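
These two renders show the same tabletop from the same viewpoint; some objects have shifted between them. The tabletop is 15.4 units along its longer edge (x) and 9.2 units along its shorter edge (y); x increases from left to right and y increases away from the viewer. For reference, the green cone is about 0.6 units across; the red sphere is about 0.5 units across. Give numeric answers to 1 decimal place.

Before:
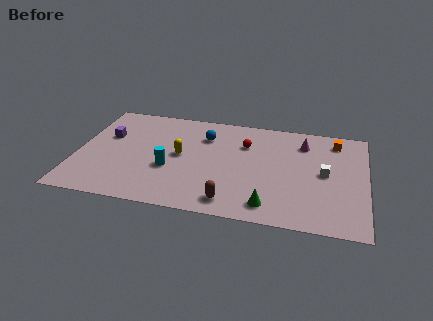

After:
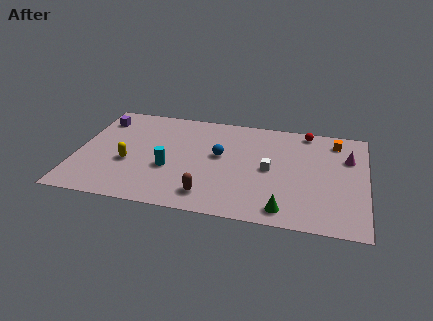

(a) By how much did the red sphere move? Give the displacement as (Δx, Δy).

(3.2, 1.8)

From the two frames, the red sphere sits at roughly (8.9, 6.5) before and (12.1, 8.3) after.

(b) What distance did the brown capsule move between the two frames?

1.2

The brown capsule moved from about (8.4, 1.3) to (7.2, 1.6), a distance of √(1.2² + 0.3²) ≈ 1.2.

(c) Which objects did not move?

the cyan cylinder and the orange cube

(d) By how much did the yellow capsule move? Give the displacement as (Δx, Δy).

(-2.7, -1.2)

From the two frames, the yellow capsule sits at roughly (5.5, 4.8) before and (2.8, 3.6) after.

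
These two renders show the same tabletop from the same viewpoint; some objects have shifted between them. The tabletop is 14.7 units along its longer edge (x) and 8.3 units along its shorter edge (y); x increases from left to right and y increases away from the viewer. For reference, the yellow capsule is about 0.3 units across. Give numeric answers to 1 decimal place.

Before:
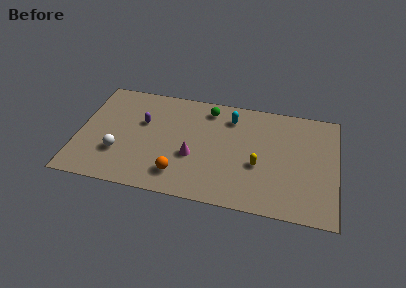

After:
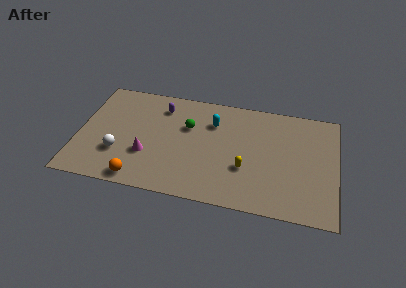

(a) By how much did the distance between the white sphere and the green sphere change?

-1.9

They were about 6.6 units apart before and 4.7 after — 1.9 units closer together.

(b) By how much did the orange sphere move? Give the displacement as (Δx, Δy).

(-2.2, -0.8)

From the two frames, the orange sphere sits at roughly (5.9, 1.7) before and (3.7, 0.9) after.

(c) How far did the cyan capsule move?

1.2

The cyan capsule moved from about (8.6, 6.6) to (7.6, 6.0), a distance of √(1.0² + 0.6²) ≈ 1.2.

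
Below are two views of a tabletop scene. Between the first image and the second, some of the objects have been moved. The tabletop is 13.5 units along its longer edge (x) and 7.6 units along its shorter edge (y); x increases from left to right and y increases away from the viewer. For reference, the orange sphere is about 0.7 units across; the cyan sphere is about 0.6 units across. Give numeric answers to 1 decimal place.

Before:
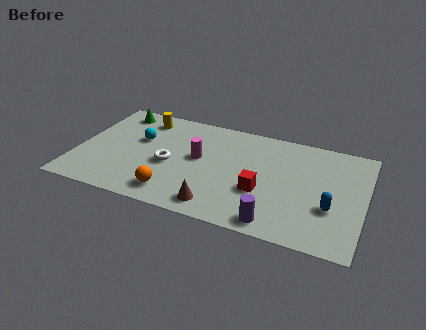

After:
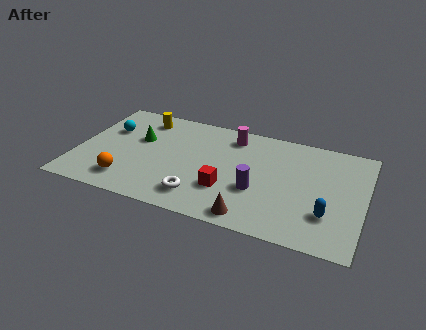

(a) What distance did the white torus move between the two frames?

2.4

The white torus was near (4.4, 3.3) before and (6.0, 1.5) after, so it travelled √(1.6² + 1.8²) ≈ 2.4 units.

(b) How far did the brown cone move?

1.6

The brown cone was near (6.9, 1.1) before and (8.5, 0.9) after, so it travelled √(1.6² + 0.2²) ≈ 1.6 units.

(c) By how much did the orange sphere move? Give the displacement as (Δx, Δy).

(-2.2, 0.2)

The orange sphere was at about (4.8, 1.3) and moved to about (2.6, 1.5).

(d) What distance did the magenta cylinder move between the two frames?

2.5

The magenta cylinder moved from about (5.7, 4.2) to (7.1, 6.3), a distance of √(1.4² + 2.1²) ≈ 2.5.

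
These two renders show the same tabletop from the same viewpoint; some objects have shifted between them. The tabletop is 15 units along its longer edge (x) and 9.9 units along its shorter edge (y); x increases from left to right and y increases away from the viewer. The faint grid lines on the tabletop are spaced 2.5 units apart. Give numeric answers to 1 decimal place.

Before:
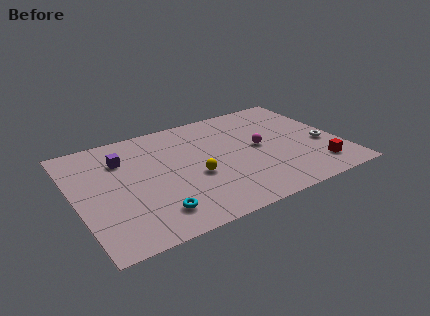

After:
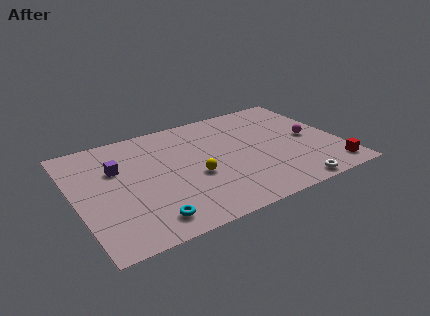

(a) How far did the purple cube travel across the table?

0.8

The purple cube was near (2.9, 7.2) before and (2.5, 6.5) after, so it travelled √(0.4² + 0.7²) ≈ 0.8 units.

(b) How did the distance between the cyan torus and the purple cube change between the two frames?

-0.3

The distance was about 5.4 in the first image and 5.1 in the second, so they moved 0.3 units closer together.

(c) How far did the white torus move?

3.9

The white torus moved from about (14.0, 3.9) to (11.6, 0.8), a distance of √(2.4² + 3.1²) ≈ 3.9.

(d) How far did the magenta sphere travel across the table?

2.9

The magenta sphere was near (10.5, 5.1) before and (13.4, 4.8) after, so it travelled √(2.9² + 0.3²) ≈ 2.9 units.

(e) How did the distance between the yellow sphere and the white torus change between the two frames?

-1.5

They were about 7.4 units apart before and 5.9 after — 1.5 units closer together.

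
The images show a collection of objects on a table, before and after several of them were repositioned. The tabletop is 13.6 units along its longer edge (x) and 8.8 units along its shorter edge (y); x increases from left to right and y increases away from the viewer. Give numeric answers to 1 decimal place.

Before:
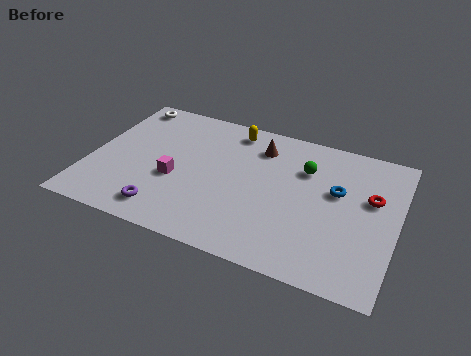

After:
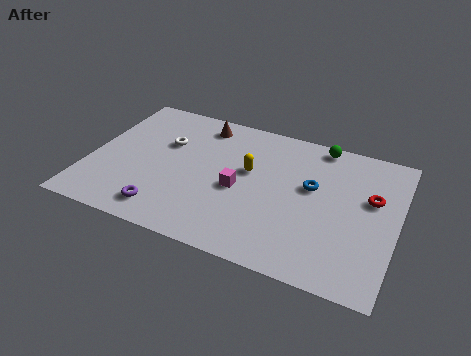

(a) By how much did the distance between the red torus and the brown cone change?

+2.8

The distance was about 5.3 in the first image and 8.1 in the second, so they moved 2.8 units further apart.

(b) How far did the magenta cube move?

2.8

From (3.9, 3.5) to (6.7, 3.9), the magenta cube covered √(2.8² + 0.4²) ≈ 2.8 units.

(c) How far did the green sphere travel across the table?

1.9

From (9.4, 6.2) to (9.9, 8.0), the green sphere covered √(0.5² + 1.8²) ≈ 1.9 units.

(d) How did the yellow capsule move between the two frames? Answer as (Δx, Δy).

(1.0, -2.4)

From the two frames, the yellow capsule sits at roughly (6.0, 7.6) before and (7.0, 5.2) after.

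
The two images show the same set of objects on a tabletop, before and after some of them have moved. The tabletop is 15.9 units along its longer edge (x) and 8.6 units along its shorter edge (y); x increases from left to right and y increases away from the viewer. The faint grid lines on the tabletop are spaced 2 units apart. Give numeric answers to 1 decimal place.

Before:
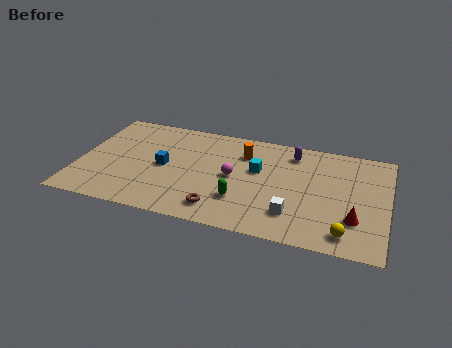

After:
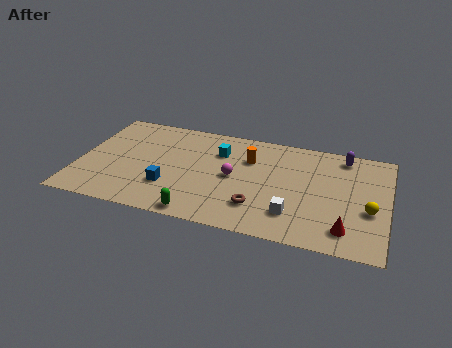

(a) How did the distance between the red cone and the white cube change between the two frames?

-0.4

Before: roughly 3.1 units apart; after: 2.7. That's 0.4 units closer together.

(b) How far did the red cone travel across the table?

1.0

The red cone was near (14.3, 2.5) before and (13.9, 1.6) after, so it travelled √(0.4² + 0.9²) ≈ 1.0 units.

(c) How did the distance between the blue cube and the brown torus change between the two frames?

+0.5

The distance was about 4.1 in the first image and 4.6 in the second, so they moved 0.5 units further apart.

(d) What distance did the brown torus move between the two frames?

2.0

From (7.5, 1.5) to (9.4, 2.2), the brown torus covered √(1.9² + 0.7²) ≈ 2.0 units.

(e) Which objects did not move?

the white cube and the magenta sphere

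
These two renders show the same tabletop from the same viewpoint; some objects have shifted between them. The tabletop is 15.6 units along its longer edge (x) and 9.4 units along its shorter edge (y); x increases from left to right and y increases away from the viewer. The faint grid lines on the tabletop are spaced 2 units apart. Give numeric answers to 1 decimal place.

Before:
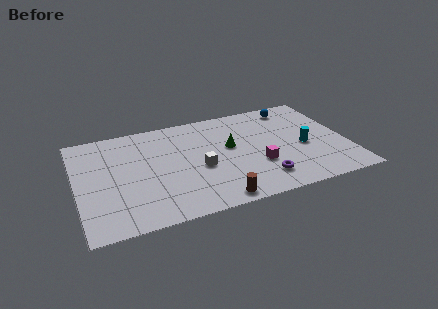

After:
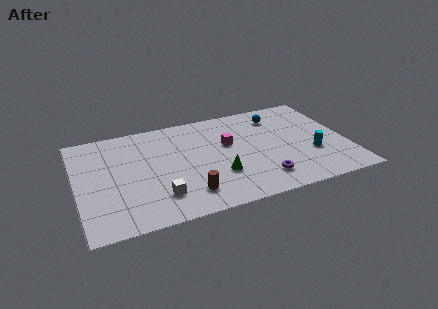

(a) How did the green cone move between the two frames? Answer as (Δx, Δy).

(-0.9, -2.4)

From the two frames, the green cone sits at roughly (8.9, 5.4) before and (8.0, 3.0) after.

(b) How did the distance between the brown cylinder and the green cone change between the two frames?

-2.5

Before: roughly 4.7 units apart; after: 2.2. That's 2.5 units closer together.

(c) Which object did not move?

the purple torus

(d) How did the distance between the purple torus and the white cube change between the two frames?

+1.9

Before: roughly 4.0 units apart; after: 5.9. That's 1.9 units further apart.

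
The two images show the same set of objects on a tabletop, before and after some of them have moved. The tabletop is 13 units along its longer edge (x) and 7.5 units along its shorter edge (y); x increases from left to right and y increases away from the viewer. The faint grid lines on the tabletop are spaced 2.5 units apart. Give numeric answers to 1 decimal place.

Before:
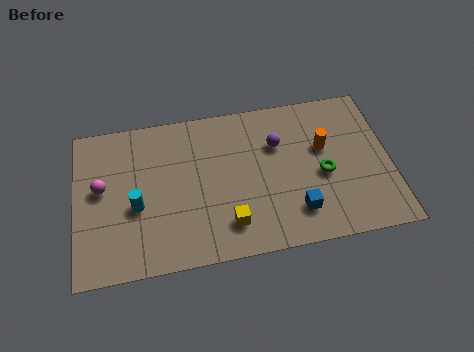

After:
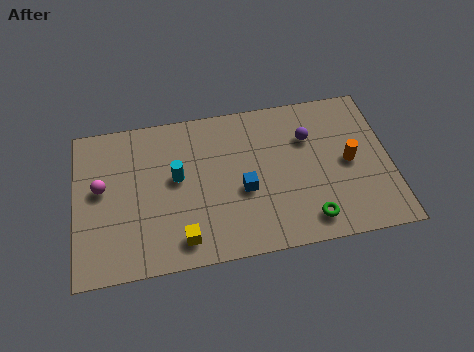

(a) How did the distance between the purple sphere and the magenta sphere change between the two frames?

+1.3

The distance was about 7.4 in the first image and 8.7 in the second, so they moved 1.3 units further apart.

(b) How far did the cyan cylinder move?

2.0

The cyan cylinder was near (2.5, 3.1) before and (4.2, 4.2) after, so it travelled √(1.7² + 1.1²) ≈ 2.0 units.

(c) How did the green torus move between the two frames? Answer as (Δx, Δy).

(-0.7, -2.1)

The green torus started near (10.2, 3.3) and ended near (9.5, 1.2).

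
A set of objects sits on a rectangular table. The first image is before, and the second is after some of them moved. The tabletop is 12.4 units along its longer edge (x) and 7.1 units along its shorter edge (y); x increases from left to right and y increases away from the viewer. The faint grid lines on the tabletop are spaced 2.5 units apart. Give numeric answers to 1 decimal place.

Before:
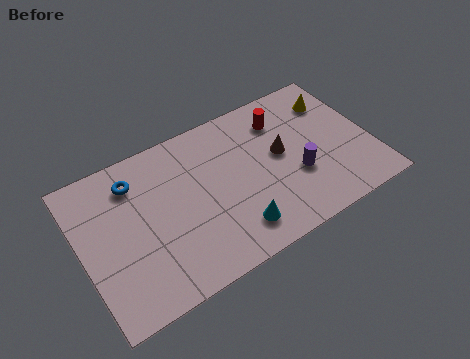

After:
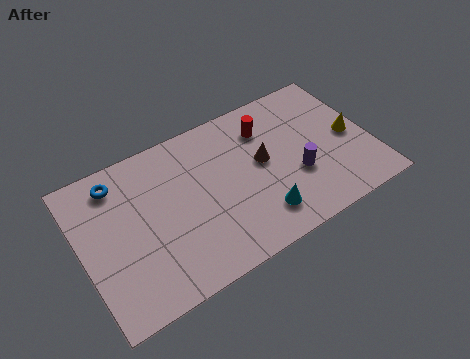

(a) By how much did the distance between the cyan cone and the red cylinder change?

-0.9

They were about 4.9 units apart before and 4.0 after — 0.9 units closer together.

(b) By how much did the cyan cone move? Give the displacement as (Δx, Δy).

(1.1, 0.1)

From the two frames, the cyan cone sits at roughly (6.2, 1.4) before and (7.3, 1.5) after.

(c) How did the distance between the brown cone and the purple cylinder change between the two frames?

+0.4

They were about 1.4 units apart before and 1.8 after — 0.4 units further apart.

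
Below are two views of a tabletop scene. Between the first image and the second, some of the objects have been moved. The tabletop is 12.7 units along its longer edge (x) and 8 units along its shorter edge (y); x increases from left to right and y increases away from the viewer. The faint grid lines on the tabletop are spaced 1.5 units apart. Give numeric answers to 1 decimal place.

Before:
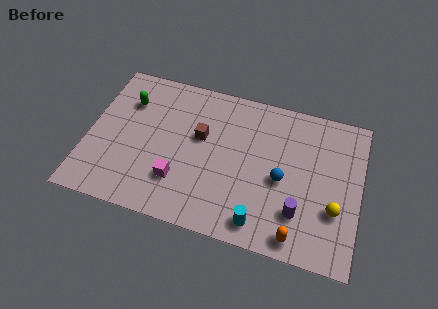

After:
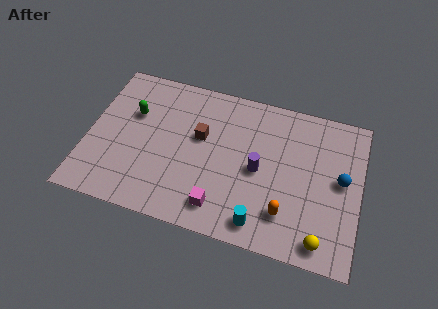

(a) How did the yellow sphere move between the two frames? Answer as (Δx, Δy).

(-0.5, -1.7)

The yellow sphere was at about (11.6, 2.7) and moved to about (11.1, 1.0).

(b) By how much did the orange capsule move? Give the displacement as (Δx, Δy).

(-0.6, 1.0)

The orange capsule started near (10.0, 0.9) and ended near (9.4, 1.9).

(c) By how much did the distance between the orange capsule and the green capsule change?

-1.5

Before: roughly 9.6 units apart; after: 8.1. That's 1.5 units closer together.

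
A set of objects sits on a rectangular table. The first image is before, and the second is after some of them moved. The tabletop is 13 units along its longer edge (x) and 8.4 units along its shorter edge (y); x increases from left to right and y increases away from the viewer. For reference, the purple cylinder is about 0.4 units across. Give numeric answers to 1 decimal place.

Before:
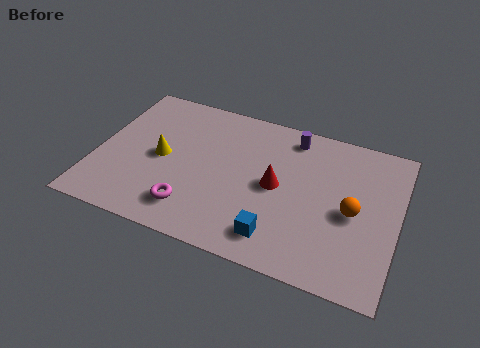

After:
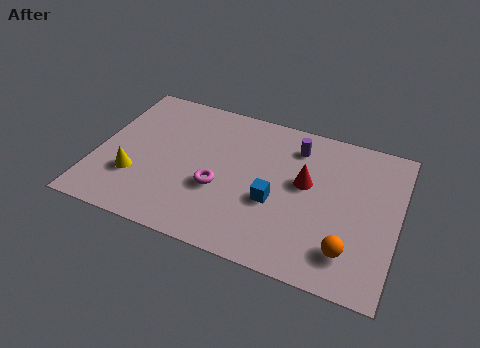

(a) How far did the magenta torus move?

1.8

The magenta torus was near (4.4, 1.7) before and (5.4, 3.2) after, so it travelled √(1.0² + 1.5²) ≈ 1.8 units.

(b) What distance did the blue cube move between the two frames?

1.8

The blue cube was near (8.1, 1.5) before and (7.8, 3.3) after, so it travelled √(0.3² + 1.8²) ≈ 1.8 units.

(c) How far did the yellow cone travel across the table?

1.8

The yellow cone was near (2.8, 4.1) before and (1.8, 2.6) after, so it travelled √(1.0² + 1.5²) ≈ 1.8 units.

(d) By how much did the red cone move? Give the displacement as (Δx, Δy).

(1.2, 0.6)

The red cone was at about (7.8, 4.2) and moved to about (9.0, 4.8).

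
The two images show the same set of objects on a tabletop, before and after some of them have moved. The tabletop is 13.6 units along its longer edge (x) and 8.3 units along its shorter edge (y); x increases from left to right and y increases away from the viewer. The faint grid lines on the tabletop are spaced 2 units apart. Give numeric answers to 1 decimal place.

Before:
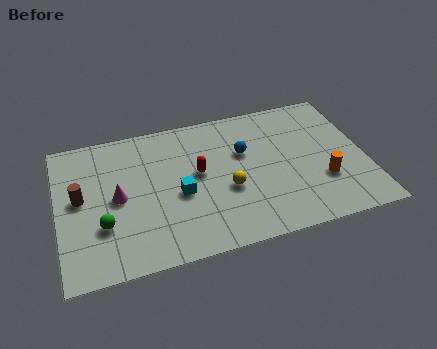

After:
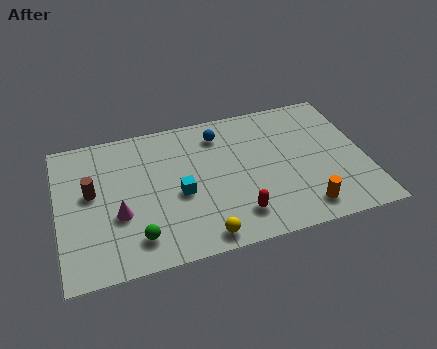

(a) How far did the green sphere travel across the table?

1.8

The green sphere moved from about (1.9, 2.7) to (3.3, 1.6), a distance of √(1.4² + 1.1²) ≈ 1.8.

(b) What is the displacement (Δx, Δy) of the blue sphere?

(-1.0, 1.4)

The blue sphere started near (8.3, 5.3) and ended near (7.3, 6.7).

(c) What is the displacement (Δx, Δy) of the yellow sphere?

(-1.3, -2.4)

From the two frames, the yellow sphere sits at roughly (7.4, 3.3) before and (6.1, 0.9) after.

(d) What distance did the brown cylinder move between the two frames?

0.5

The brown cylinder moved from about (1.0, 4.5) to (1.5, 4.7), a distance of √(0.5² + 0.2²) ≈ 0.5.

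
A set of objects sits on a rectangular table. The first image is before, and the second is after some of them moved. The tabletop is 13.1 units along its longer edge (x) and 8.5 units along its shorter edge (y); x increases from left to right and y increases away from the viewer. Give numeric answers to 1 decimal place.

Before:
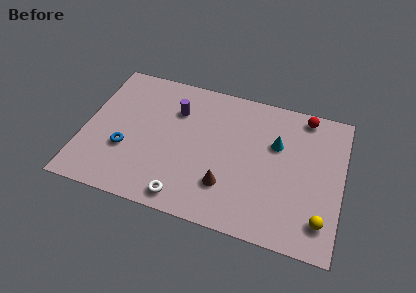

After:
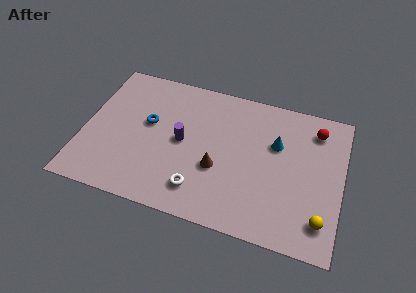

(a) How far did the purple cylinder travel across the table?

1.9

The purple cylinder moved from about (4.5, 6.1) to (5.0, 4.3), a distance of √(0.5² + 1.8²) ≈ 1.9.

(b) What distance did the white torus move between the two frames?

1.0

The white torus moved from about (5.4, 1.0) to (6.1, 1.7), a distance of √(0.7² + 0.7²) ≈ 1.0.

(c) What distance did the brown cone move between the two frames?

1.0

The brown cone moved from about (7.4, 2.3) to (6.9, 3.2), a distance of √(0.5² + 0.9²) ≈ 1.0.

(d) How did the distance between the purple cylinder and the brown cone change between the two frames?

-2.6

The distance was about 4.8 in the first image and 2.2 in the second, so they moved 2.6 units closer together.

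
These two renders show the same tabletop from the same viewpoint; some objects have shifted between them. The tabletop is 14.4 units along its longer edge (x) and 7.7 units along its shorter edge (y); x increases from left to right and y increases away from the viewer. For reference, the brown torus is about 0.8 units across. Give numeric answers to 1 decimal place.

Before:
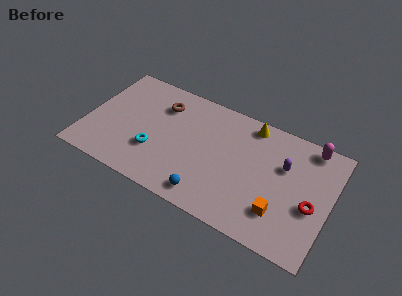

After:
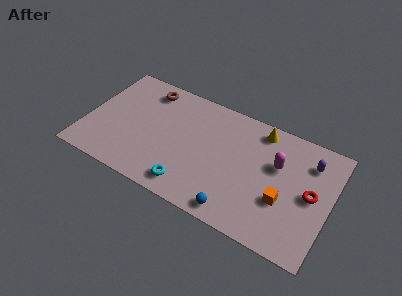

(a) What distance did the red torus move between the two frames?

0.7

From (13.4, 3.2) to (13.3, 3.9), the red torus covered √(0.1² + 0.7²) ≈ 0.7 units.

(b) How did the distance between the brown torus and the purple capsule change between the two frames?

+2.4

Before: roughly 7.4 units apart; after: 9.8. That's 2.4 units further apart.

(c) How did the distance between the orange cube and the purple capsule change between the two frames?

+0.3

The distance was about 3.0 in the first image and 3.3 in the second, so they moved 0.3 units further apart.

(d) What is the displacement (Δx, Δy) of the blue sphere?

(1.7, -0.2)

The blue sphere was at about (7.6, 1.1) and moved to about (9.3, 0.9).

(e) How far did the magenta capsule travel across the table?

2.6

From (12.9, 6.9) to (11.2, 4.9), the magenta capsule covered √(1.7² + 2.0²) ≈ 2.6 units.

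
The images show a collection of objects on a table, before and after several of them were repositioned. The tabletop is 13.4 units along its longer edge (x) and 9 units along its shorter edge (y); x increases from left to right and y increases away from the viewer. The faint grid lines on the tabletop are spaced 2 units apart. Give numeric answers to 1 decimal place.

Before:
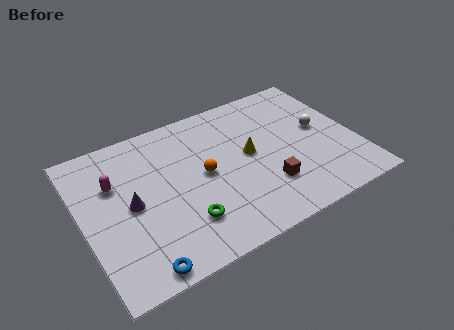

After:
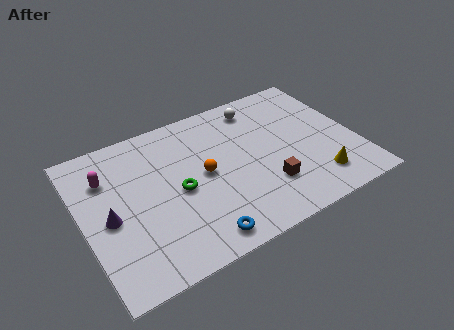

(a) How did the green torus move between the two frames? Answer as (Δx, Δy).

(0.0, 1.9)

The green torus started near (4.6, 2.3) and ended near (4.6, 4.2).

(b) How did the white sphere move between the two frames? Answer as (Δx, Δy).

(-2.7, 2.7)

From the two frames, the white sphere sits at roughly (11.8, 4.9) before and (9.1, 7.6) after.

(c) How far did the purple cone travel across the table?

1.1

The purple cone moved from about (2.3, 4.4) to (1.2, 4.1), a distance of √(1.1² + 0.3²) ≈ 1.1.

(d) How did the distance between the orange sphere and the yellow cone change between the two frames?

+3.6

They were about 2.3 units apart before and 5.9 after — 3.6 units further apart.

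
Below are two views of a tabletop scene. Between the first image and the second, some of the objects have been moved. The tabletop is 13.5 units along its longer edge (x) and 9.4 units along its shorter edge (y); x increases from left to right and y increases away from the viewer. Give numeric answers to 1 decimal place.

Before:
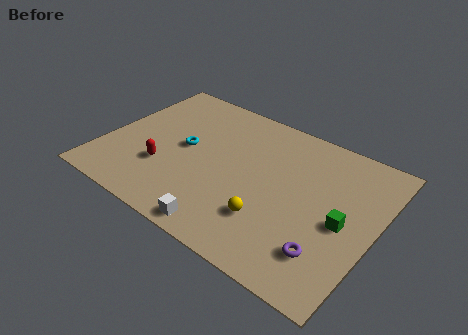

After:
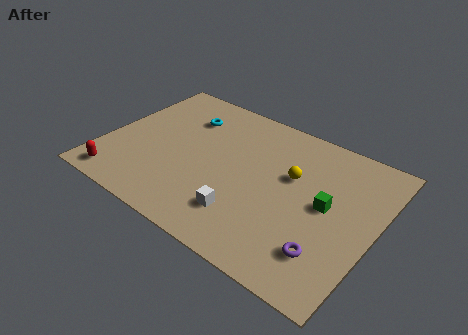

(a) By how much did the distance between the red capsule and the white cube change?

+2.1

They were about 4.2 units apart before and 6.3 after — 2.1 units further apart.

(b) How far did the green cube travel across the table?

1.1

The green cube moved from about (12.0, 4.3) to (11.1, 4.9), a distance of √(0.9² + 0.6²) ≈ 1.1.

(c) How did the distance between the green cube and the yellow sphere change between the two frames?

-1.6

The distance was about 3.7 in the first image and 2.1 in the second, so they moved 1.6 units closer together.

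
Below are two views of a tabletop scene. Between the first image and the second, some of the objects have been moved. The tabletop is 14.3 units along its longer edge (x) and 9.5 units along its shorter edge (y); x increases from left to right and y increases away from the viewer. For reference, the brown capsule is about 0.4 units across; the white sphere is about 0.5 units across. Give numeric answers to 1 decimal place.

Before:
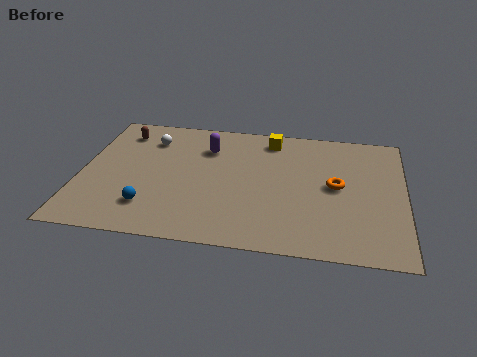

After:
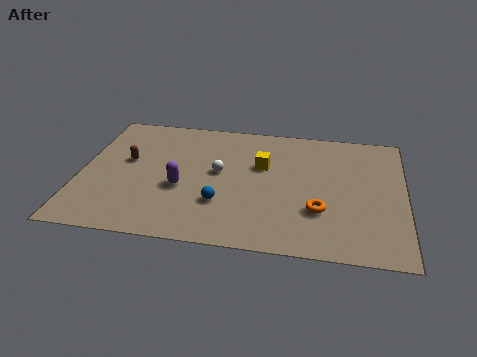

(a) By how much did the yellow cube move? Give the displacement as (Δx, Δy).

(-0.3, -2.1)

From the two frames, the yellow cube sits at roughly (8.3, 8.1) before and (8.0, 6.0) after.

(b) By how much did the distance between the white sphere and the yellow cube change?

-3.4

They were about 5.5 units apart before and 2.1 after — 3.4 units closer together.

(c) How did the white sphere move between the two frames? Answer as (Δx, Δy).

(3.2, -2.1)

From the two frames, the white sphere sits at roughly (2.9, 7.3) before and (6.1, 5.2) after.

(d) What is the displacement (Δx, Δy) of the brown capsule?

(0.4, -2.2)

From the two frames, the brown capsule sits at roughly (1.6, 7.7) before and (2.0, 5.5) after.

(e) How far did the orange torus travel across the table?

2.0

The orange torus moved from about (11.3, 4.9) to (10.6, 3.0), a distance of √(0.7² + 1.9²) ≈ 2.0.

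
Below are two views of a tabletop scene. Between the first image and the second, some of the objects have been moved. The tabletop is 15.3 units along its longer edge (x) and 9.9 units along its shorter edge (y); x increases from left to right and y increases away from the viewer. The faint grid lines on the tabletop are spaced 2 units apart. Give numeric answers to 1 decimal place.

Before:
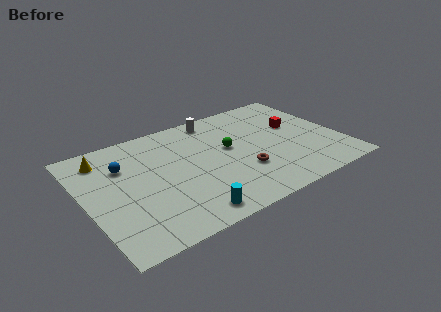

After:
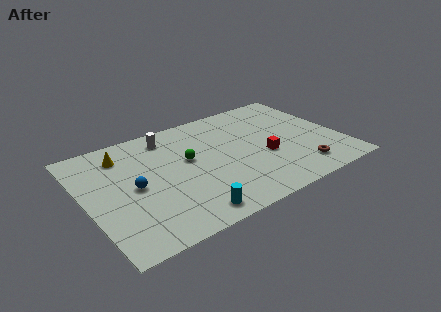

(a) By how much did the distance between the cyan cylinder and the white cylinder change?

-1.0

They were about 8.1 units apart before and 7.1 after — 1.0 units closer together.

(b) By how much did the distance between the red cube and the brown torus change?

-1.9

They were about 4.7 units apart before and 2.8 after — 1.9 units closer together.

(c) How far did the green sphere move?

2.5

The green sphere moved from about (8.7, 5.6) to (6.2, 5.7), a distance of √(2.5² + 0.1²) ≈ 2.5.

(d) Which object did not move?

the cyan cylinder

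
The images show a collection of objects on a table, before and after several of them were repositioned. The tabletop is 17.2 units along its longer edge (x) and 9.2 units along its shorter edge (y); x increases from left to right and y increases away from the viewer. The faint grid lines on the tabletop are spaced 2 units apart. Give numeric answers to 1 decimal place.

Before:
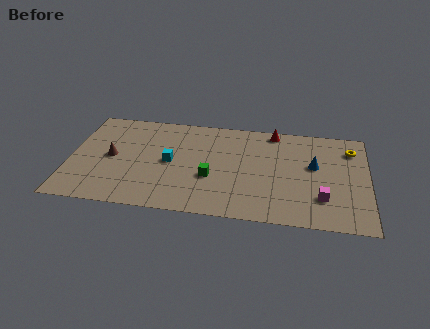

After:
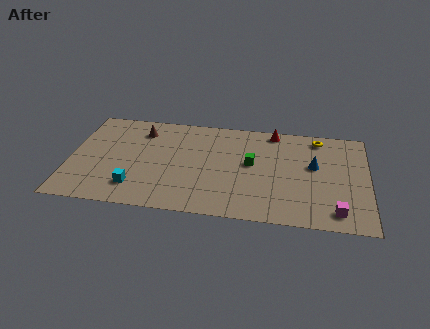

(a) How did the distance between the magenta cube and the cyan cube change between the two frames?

+2.5

They were about 9.0 units apart before and 11.5 after — 2.5 units further apart.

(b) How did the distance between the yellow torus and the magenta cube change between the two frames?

+1.7

The distance was about 5.0 in the first image and 6.7 in the second, so they moved 1.7 units further apart.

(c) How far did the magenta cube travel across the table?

1.4

The magenta cube moved from about (14.6, 2.5) to (15.4, 1.4), a distance of √(0.8² + 1.1²) ≈ 1.4.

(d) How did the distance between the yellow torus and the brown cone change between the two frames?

-3.7

The distance was about 14.0 in the first image and 10.3 in the second, so they moved 3.7 units closer together.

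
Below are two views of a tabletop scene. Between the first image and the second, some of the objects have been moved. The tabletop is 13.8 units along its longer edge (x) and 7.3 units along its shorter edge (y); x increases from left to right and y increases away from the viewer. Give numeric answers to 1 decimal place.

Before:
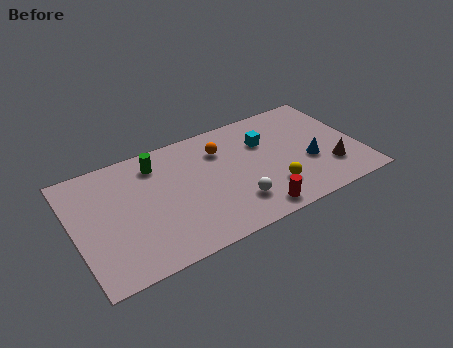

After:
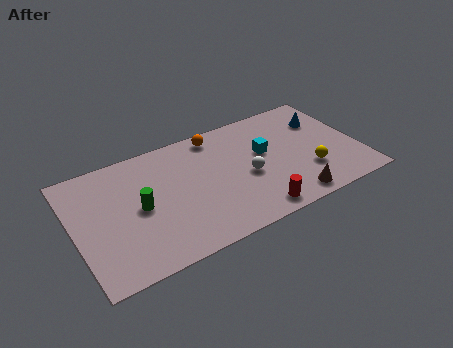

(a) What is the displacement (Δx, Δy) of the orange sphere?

(-0.1, 1.0)

The orange sphere was at about (7.3, 5.4) and moved to about (7.2, 6.4).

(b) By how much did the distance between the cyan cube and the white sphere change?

-2.2

They were about 3.7 units apart before and 1.5 after — 2.2 units closer together.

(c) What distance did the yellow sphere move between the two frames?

1.9

The yellow sphere moved from about (9.3, 1.9) to (11.2, 2.2), a distance of √(1.9² + 0.3²) ≈ 1.9.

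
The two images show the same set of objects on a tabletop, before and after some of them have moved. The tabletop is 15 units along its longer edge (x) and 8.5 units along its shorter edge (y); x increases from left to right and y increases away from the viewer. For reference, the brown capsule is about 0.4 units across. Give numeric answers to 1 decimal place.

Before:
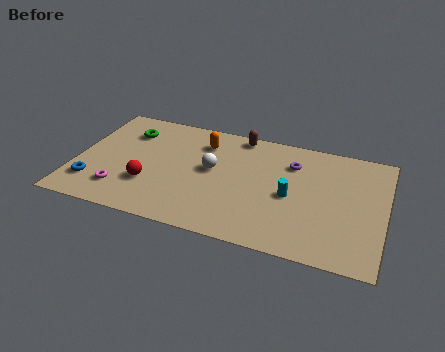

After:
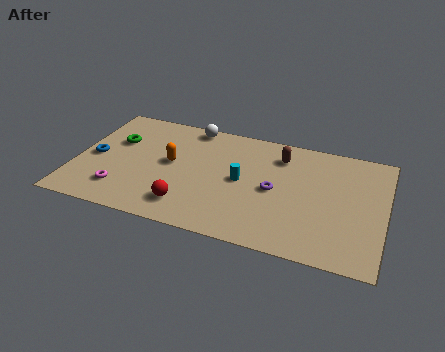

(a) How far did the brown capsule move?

2.3

From (7.7, 7.7) to (9.8, 6.7), the brown capsule covered √(2.1² + 1.0²) ≈ 2.3 units.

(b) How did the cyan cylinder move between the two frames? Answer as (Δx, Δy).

(-2.4, 0.4)

The cyan cylinder was at about (10.5, 3.9) and moved to about (8.1, 4.3).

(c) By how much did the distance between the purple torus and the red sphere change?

-2.9

The distance was about 7.6 in the first image and 4.7 in the second, so they moved 2.9 units closer together.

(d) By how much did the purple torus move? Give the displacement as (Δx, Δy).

(-0.7, -2.2)

From the two frames, the purple torus sits at roughly (10.4, 6.3) before and (9.7, 4.1) after.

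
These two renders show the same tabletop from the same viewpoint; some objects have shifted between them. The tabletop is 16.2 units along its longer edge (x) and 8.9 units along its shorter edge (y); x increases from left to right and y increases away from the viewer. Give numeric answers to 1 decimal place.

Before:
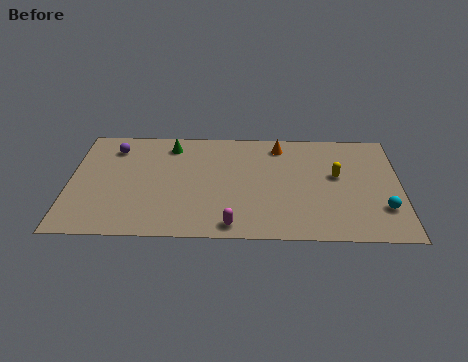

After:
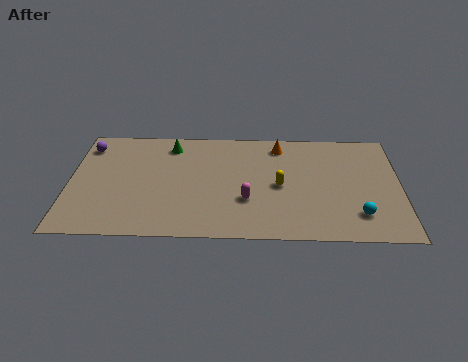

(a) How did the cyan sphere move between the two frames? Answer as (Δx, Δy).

(-1.2, -0.5)

From the two frames, the cyan sphere sits at roughly (15.3, 2.5) before and (14.1, 2.0) after.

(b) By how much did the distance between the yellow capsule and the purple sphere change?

-1.2

The distance was about 11.2 in the first image and 10.0 in the second, so they moved 1.2 units closer together.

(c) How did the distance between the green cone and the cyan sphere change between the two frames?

-0.8

Before: roughly 11.5 units apart; after: 10.7. That's 0.8 units closer together.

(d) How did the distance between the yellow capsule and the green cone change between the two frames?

-2.2

Before: roughly 8.5 units apart; after: 6.3. That's 2.2 units closer together.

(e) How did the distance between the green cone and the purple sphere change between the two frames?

+1.3

They were about 2.8 units apart before and 4.1 after — 1.3 units further apart.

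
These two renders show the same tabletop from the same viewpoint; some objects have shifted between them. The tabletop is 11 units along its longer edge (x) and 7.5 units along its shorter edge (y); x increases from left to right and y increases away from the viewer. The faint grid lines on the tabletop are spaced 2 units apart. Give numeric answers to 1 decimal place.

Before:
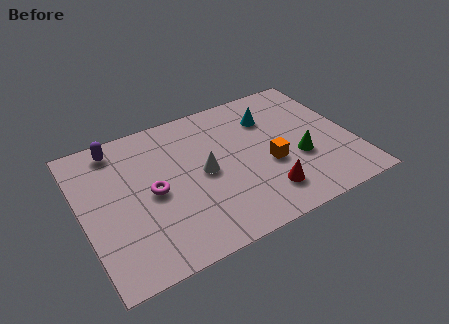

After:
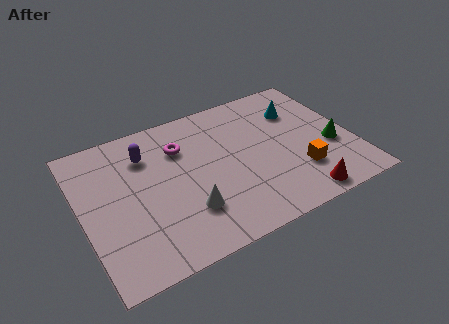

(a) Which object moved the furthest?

the magenta torus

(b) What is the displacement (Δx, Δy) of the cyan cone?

(1.2, -0.1)

The cyan cone started near (7.9, 5.5) and ended near (9.1, 5.4).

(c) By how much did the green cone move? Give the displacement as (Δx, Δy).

(1.4, 0.1)

The green cone was at about (8.7, 2.8) and moved to about (10.1, 2.9).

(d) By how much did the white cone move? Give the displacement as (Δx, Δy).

(-0.9, -1.6)

The white cone was at about (4.9, 3.7) and moved to about (4.0, 2.1).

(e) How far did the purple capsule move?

1.4

The purple capsule was near (1.7, 6.5) before and (2.8, 5.6) after, so it travelled √(1.1² + 0.9²) ≈ 1.4 units.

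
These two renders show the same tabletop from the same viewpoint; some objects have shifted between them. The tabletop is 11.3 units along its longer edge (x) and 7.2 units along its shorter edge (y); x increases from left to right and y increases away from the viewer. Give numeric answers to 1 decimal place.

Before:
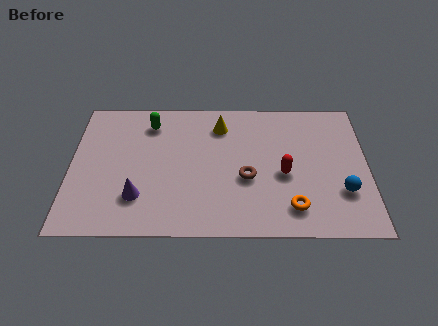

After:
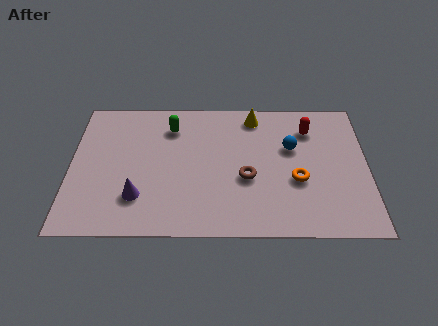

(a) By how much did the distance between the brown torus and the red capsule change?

+2.1

The distance was about 1.4 in the first image and 3.5 in the second, so they moved 2.1 units further apart.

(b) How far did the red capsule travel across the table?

2.6

The red capsule was near (8.1, 3.1) before and (9.1, 5.5) after, so it travelled √(1.0² + 2.4²) ≈ 2.6 units.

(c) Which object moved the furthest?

the blue sphere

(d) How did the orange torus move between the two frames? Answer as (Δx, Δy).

(0.2, 1.4)

From the two frames, the orange torus sits at roughly (8.4, 1.4) before and (8.6, 2.8) after.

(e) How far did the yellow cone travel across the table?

1.4

From (5.7, 5.7) to (7.0, 6.2), the yellow cone covered √(1.3² + 0.5²) ≈ 1.4 units.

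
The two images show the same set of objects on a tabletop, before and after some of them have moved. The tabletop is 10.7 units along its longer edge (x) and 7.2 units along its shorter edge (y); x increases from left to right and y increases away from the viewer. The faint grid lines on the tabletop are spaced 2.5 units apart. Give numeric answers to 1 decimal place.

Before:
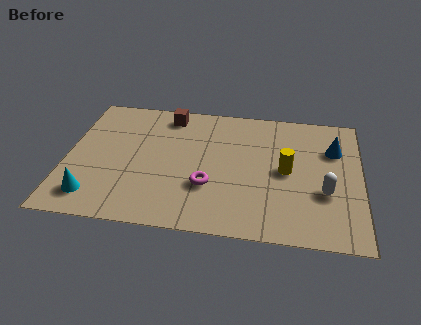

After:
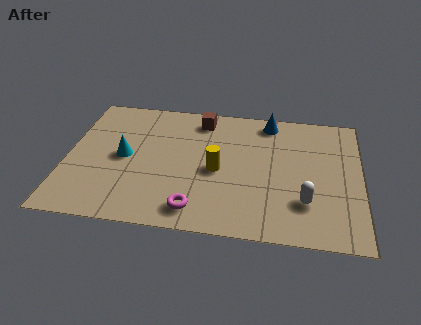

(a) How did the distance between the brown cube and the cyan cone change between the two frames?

-1.8

They were about 5.5 units apart before and 3.7 after — 1.8 units closer together.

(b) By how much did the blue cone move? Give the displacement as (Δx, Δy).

(-2.4, 1.3)

From the two frames, the blue cone sits at roughly (9.7, 5.0) before and (7.3, 6.3) after.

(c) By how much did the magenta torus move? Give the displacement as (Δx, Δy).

(-0.4, -1.3)

The magenta torus started near (5.2, 2.4) and ended near (4.8, 1.1).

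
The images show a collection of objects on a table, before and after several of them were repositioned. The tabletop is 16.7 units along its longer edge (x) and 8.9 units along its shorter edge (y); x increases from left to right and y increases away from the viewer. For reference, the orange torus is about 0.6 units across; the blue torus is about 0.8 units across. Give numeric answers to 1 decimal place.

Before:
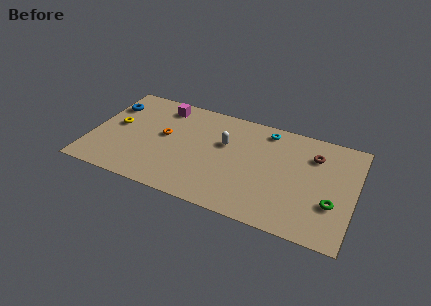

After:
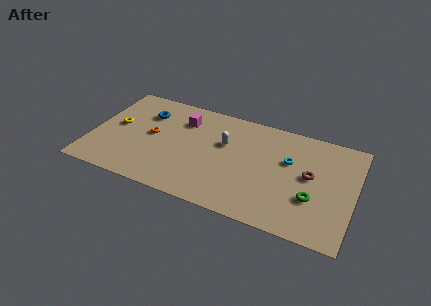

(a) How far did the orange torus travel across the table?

0.8

From (4.6, 4.9) to (3.8, 4.7), the orange torus covered √(0.8² + 0.2²) ≈ 0.8 units.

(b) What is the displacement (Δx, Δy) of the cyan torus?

(1.6, -2.1)

The cyan torus was at about (10.9, 7.7) and moved to about (12.5, 5.6).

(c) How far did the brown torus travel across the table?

1.8

From (14.0, 6.6) to (13.9, 4.8), the brown torus covered √(0.1² + 1.8²) ≈ 1.8 units.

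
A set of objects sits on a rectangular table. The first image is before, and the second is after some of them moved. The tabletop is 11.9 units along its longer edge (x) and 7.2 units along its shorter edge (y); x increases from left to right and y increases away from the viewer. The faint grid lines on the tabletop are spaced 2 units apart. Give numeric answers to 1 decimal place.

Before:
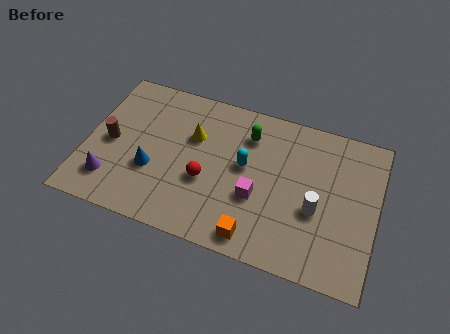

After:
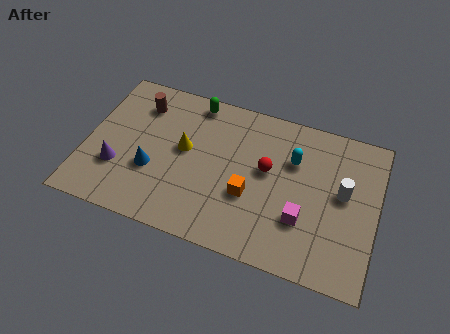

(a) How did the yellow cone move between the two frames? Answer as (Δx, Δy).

(-0.3, -0.7)

The yellow cone started near (4.3, 4.7) and ended near (4.0, 4.0).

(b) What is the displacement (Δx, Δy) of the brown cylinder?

(1.0, 2.2)

The brown cylinder started near (1.0, 3.4) and ended near (2.0, 5.6).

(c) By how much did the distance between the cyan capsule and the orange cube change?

-0.5

The distance was about 3.2 in the first image and 2.7 in the second, so they moved 0.5 units closer together.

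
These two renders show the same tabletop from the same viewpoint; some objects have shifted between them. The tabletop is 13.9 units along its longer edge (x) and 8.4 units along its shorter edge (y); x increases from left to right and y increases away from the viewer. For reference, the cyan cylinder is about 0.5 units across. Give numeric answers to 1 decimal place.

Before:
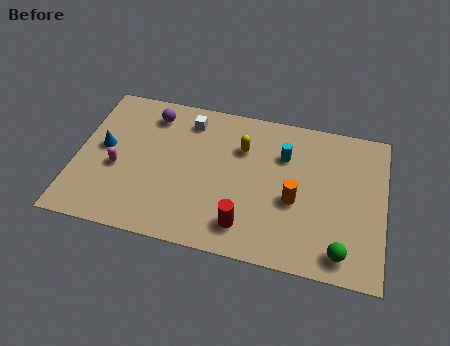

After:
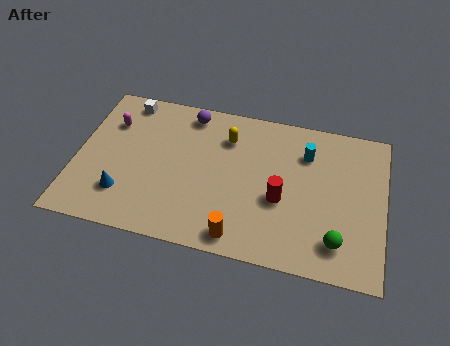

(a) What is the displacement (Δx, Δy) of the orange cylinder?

(-2.3, -2.5)

The orange cylinder was at about (9.9, 3.5) and moved to about (7.6, 1.0).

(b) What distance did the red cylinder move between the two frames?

2.3

The red cylinder was near (7.8, 1.6) before and (9.3, 3.4) after, so it travelled √(1.5² + 1.8²) ≈ 2.3 units.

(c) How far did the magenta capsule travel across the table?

2.5

The magenta capsule moved from about (1.9, 3.5) to (1.4, 6.0), a distance of √(0.5² + 2.5²) ≈ 2.5.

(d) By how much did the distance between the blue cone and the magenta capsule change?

+2.8

Before: roughly 1.2 units apart; after: 4.0. That's 2.8 units further apart.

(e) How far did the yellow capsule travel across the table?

0.8

From (7.4, 5.9) to (6.7, 6.3), the yellow capsule covered √(0.7² + 0.4²) ≈ 0.8 units.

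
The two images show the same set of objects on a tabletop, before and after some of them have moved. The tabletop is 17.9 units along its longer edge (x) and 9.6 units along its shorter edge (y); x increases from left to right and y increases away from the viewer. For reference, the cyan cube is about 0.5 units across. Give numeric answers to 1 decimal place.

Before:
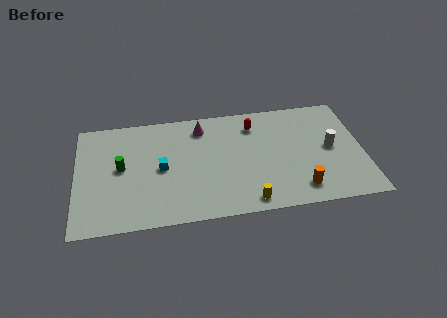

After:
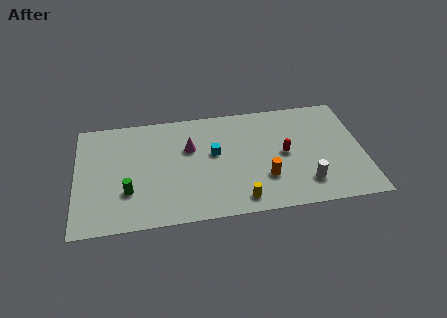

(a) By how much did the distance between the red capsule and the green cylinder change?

+1.2

They were about 8.8 units apart before and 10.0 after — 1.2 units further apart.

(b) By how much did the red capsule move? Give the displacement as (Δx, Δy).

(1.8, -2.8)

The red capsule started near (11.2, 7.6) and ended near (13.0, 4.8).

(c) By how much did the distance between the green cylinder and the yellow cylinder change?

-1.7

They were about 8.8 units apart before and 7.1 after — 1.7 units closer together.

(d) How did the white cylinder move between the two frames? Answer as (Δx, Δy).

(-1.7, -2.8)

The white cylinder was at about (15.9, 4.9) and moved to about (14.2, 2.1).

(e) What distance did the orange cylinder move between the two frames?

2.4

From (13.8, 1.7) to (11.7, 2.9), the orange cylinder covered √(2.1² + 1.2²) ≈ 2.4 units.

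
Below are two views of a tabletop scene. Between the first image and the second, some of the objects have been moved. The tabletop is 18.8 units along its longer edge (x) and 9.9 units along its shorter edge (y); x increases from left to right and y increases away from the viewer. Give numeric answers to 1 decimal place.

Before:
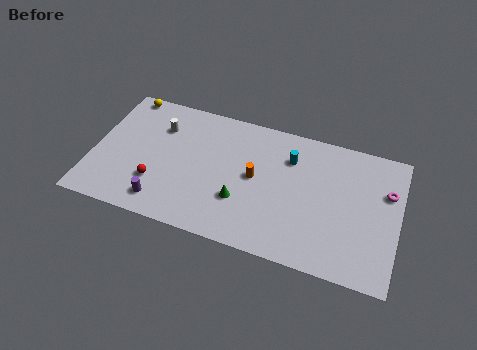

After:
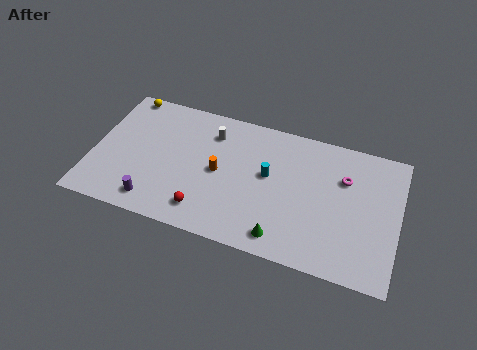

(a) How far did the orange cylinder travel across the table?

2.2

The orange cylinder moved from about (10.0, 5.2) to (7.8, 4.9), a distance of √(2.2² + 0.3²) ≈ 2.2.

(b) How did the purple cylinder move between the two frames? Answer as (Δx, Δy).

(-0.5, -0.1)

The purple cylinder started near (4.6, 1.6) and ended near (4.1, 1.5).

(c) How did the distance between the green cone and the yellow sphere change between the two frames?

+3.2

The distance was about 9.8 in the first image and 13.0 in the second, so they moved 3.2 units further apart.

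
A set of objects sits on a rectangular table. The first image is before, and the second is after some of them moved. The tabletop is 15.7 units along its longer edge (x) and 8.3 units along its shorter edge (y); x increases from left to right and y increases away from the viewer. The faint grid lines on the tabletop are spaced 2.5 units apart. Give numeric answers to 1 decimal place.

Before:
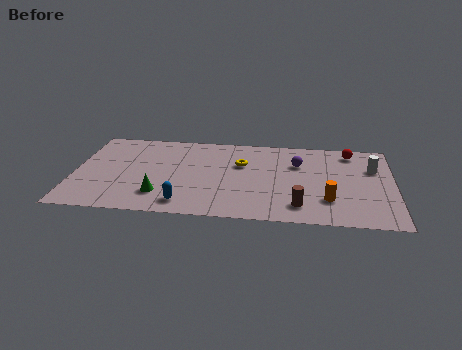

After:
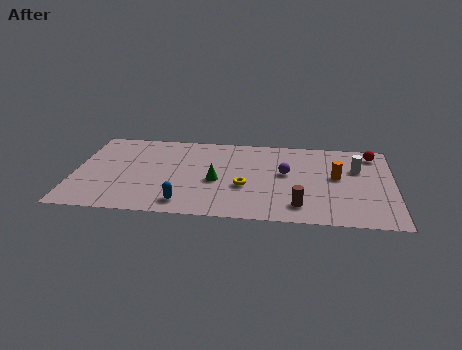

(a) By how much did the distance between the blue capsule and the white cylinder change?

-0.8

Before: roughly 10.2 units apart; after: 9.4. That's 0.8 units closer together.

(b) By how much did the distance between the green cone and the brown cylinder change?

-2.2

The distance was about 6.8 in the first image and 4.6 in the second, so they moved 2.2 units closer together.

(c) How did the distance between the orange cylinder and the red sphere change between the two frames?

-1.9

They were about 4.9 units apart before and 3.0 after — 1.9 units closer together.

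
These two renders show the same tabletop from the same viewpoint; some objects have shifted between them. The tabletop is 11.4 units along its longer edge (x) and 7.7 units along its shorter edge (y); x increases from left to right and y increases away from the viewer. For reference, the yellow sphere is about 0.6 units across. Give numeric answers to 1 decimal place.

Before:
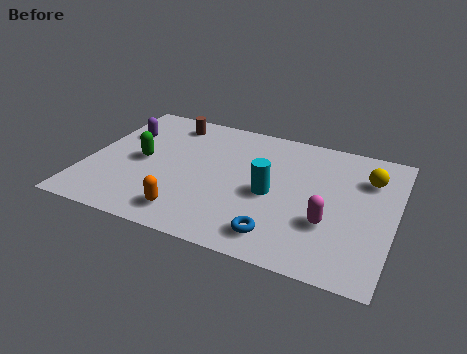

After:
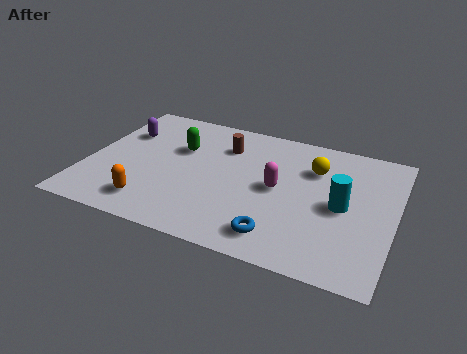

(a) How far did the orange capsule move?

1.4

The orange capsule moved from about (4.1, 1.3) to (2.7, 1.4), a distance of √(1.4² + 0.1²) ≈ 1.4.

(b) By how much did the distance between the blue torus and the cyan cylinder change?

+0.9

Before: roughly 2.3 units apart; after: 3.2. That's 0.9 units further apart.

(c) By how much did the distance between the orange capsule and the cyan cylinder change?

+3.6

Before: roughly 3.6 units apart; after: 7.2. That's 3.6 units further apart.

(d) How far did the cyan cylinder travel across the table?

2.6

From (6.9, 3.5) to (9.5, 3.7), the cyan cylinder covered √(2.6² + 0.2²) ≈ 2.6 units.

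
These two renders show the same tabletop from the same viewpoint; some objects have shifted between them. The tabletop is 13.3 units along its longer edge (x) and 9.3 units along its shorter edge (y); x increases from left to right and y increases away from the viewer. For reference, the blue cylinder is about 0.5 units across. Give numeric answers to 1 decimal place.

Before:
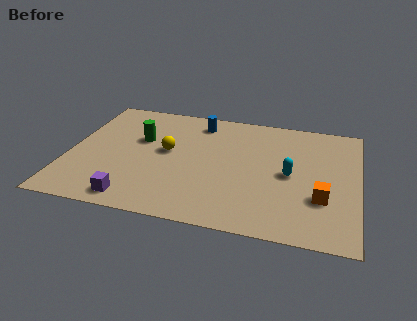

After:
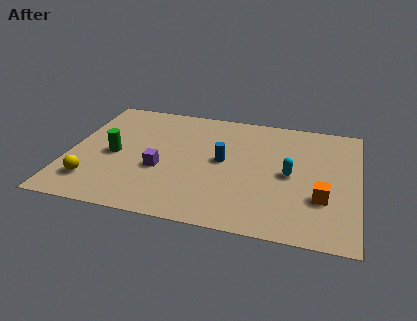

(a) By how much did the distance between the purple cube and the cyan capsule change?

-1.7

The distance was about 7.7 in the first image and 6.0 in the second, so they moved 1.7 units closer together.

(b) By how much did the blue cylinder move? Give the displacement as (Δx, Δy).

(1.3, -2.9)

The blue cylinder started near (5.8, 7.8) and ended near (7.1, 4.9).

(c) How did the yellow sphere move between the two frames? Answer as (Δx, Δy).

(-3.2, -3.1)

From the two frames, the yellow sphere sits at roughly (4.5, 5.1) before and (1.3, 2.0) after.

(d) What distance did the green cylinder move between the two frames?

1.9

From (3.2, 5.8) to (2.1, 4.3), the green cylinder covered √(1.1² + 1.5²) ≈ 1.9 units.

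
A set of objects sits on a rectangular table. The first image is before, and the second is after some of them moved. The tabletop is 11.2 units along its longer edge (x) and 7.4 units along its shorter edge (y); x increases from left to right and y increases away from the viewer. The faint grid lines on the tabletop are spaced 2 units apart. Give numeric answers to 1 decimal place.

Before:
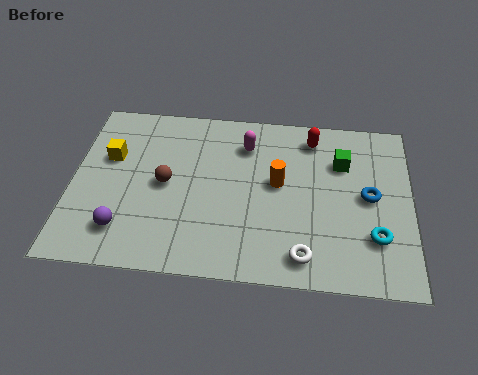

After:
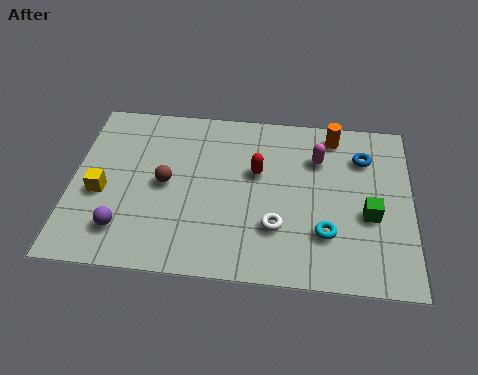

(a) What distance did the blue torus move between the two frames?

1.7

The blue torus moved from about (9.8, 3.8) to (9.6, 5.5), a distance of √(0.2² + 1.7²) ≈ 1.7.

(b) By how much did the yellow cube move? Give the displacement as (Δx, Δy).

(-0.2, -1.6)

The yellow cube started near (1.2, 4.7) and ended near (1.0, 3.1).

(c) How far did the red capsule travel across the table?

2.5

From (7.9, 6.2) to (6.1, 4.5), the red capsule covered √(1.8² + 1.7²) ≈ 2.5 units.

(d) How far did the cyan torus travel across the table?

1.6

The cyan torus moved from about (10.0, 2.1) to (8.4, 2.1), a distance of √(1.6² + 0.0²) ≈ 1.6.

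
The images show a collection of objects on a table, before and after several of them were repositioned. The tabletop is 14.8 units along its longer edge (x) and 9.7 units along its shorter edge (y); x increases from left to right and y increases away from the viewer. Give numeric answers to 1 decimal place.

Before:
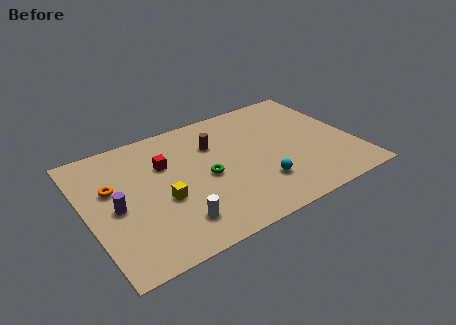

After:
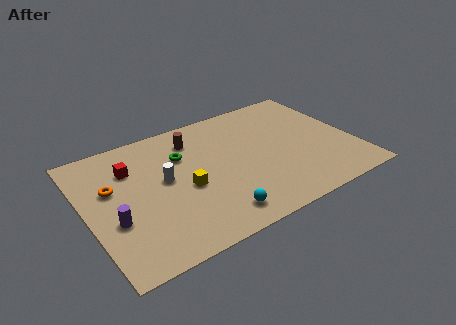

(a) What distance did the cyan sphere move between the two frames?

2.9

From (9.2, 2.6) to (6.5, 1.5), the cyan sphere covered √(2.7² + 1.1²) ≈ 2.9 units.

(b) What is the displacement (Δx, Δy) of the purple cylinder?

(-0.2, -0.9)

The purple cylinder started near (1.5, 4.5) and ended near (1.3, 3.6).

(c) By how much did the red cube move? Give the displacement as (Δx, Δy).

(-1.8, 0.5)

The red cube was at about (4.5, 6.5) and moved to about (2.7, 7.0).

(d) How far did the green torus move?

2.4

From (6.5, 4.5) to (5.5, 6.7), the green torus covered √(1.0² + 2.2²) ≈ 2.4 units.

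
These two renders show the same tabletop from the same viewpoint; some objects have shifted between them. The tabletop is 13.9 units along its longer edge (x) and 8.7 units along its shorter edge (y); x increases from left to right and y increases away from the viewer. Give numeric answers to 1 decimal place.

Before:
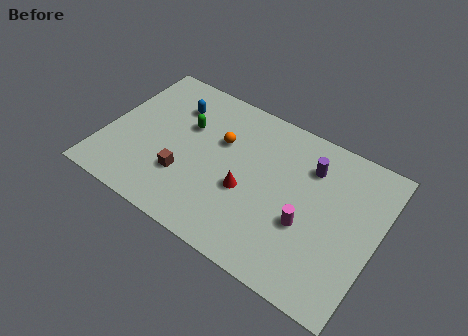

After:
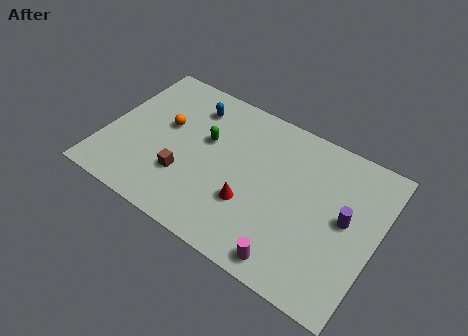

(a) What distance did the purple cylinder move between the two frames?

2.8

From (10.2, 6.5) to (12.3, 4.6), the purple cylinder covered √(2.1² + 1.9²) ≈ 2.8 units.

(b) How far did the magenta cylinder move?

2.3

The magenta cylinder was near (10.5, 3.3) before and (10.1, 1.0) after, so it travelled √(0.4² + 2.3²) ≈ 2.3 units.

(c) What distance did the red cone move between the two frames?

0.7

From (7.4, 3.5) to (7.7, 2.9), the red cone covered √(0.3² + 0.6²) ≈ 0.7 units.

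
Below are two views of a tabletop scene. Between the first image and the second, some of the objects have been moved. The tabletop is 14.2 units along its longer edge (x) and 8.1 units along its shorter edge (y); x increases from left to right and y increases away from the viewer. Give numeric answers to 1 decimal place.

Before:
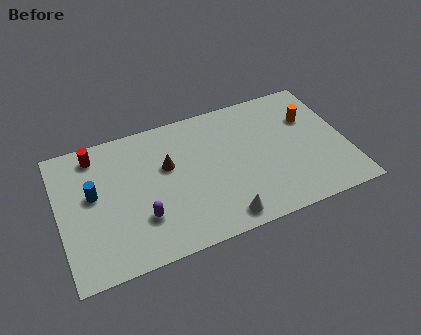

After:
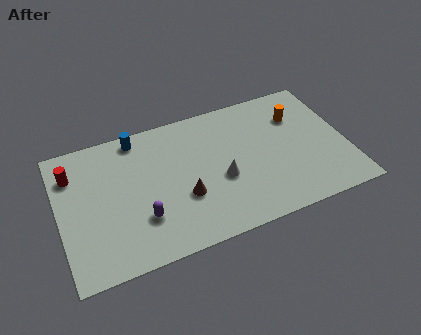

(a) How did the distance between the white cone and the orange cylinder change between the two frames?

-1.9

They were about 6.7 units apart before and 4.8 after — 1.9 units closer together.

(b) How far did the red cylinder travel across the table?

1.4

The red cylinder was near (2.0, 6.9) before and (0.8, 6.1) after, so it travelled √(1.2² + 0.8²) ≈ 1.4 units.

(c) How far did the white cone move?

2.3

The white cone moved from about (7.7, 1.0) to (7.9, 3.3), a distance of √(0.2² + 2.3²) ≈ 2.3.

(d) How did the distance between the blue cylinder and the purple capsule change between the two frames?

+1.7

The distance was about 3.1 in the first image and 4.8 in the second, so they moved 1.7 units further apart.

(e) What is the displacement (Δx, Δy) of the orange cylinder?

(-0.6, 0.3)

The orange cylinder was at about (12.6, 5.5) and moved to about (12.0, 5.8).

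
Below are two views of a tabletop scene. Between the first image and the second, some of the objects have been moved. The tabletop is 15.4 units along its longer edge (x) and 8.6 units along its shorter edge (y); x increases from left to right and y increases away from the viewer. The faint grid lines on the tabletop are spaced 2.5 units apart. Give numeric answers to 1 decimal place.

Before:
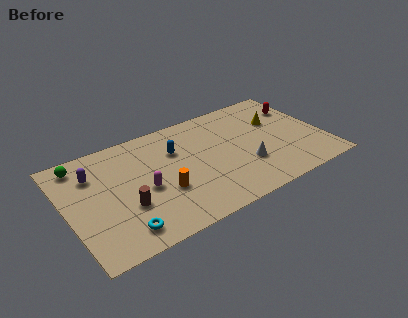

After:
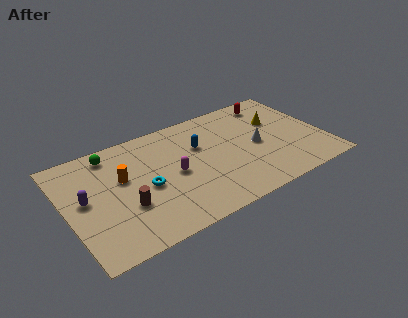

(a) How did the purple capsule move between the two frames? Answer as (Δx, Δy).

(-0.7, -1.7)

The purple capsule started near (1.8, 6.3) and ended near (1.1, 4.6).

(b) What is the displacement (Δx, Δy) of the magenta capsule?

(1.8, 0.3)

The magenta capsule was at about (4.5, 3.8) and moved to about (6.3, 4.1).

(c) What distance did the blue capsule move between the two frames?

1.4

The blue capsule moved from about (6.7, 5.9) to (8.1, 5.6), a distance of √(1.4² + 0.3²) ≈ 1.4.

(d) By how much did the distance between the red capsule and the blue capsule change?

-2.6

The distance was about 7.7 in the first image and 5.1 in the second, so they moved 2.6 units closer together.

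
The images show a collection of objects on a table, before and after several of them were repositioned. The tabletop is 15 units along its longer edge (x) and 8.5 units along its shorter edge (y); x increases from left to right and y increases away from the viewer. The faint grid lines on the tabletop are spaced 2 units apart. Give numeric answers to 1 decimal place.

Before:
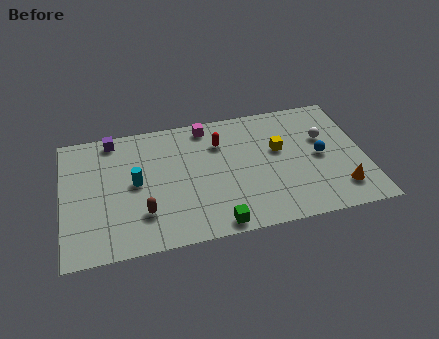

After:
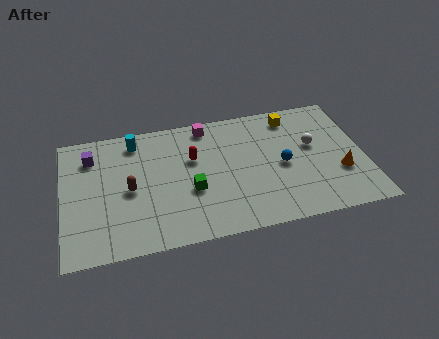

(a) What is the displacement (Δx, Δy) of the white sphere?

(-0.6, -0.4)

The white sphere started near (13.1, 5.4) and ended near (12.5, 5.0).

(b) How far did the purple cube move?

1.5

From (2.6, 7.6) to (1.5, 6.6), the purple cube covered √(1.1² + 1.0²) ≈ 1.5 units.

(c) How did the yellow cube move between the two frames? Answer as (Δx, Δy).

(0.8, 2.1)

The yellow cube started near (10.8, 5.1) and ended near (11.6, 7.2).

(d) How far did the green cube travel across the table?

2.7

From (7.4, 0.8) to (6.3, 3.3), the green cube covered √(1.1² + 2.5²) ≈ 2.7 units.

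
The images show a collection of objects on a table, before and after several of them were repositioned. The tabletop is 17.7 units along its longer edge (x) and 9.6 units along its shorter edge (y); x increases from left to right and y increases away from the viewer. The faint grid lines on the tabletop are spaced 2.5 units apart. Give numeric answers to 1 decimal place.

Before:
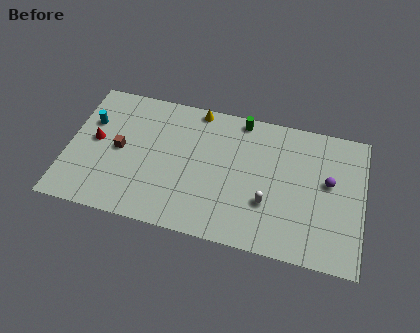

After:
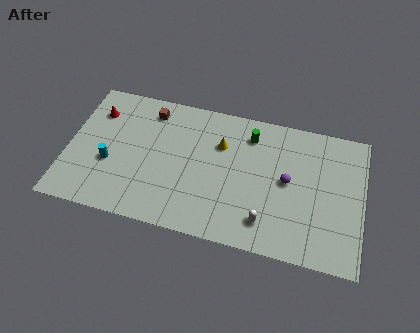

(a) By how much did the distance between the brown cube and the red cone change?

+1.8

The distance was about 1.5 in the first image and 3.3 in the second, so they moved 1.8 units further apart.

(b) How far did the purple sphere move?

2.5

From (15.6, 5.5) to (13.2, 5.0), the purple sphere covered √(2.4² + 0.5²) ≈ 2.5 units.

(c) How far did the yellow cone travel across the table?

2.7

The yellow cone moved from about (7.5, 8.8) to (9.1, 6.6), a distance of √(1.6² + 2.2²) ≈ 2.7.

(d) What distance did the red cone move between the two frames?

2.1

From (1.6, 5.1) to (1.5, 7.2), the red cone covered √(0.1² + 2.1²) ≈ 2.1 units.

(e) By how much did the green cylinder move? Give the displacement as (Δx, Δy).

(0.6, -1.0)

The green cylinder started near (10.2, 8.7) and ended near (10.8, 7.7).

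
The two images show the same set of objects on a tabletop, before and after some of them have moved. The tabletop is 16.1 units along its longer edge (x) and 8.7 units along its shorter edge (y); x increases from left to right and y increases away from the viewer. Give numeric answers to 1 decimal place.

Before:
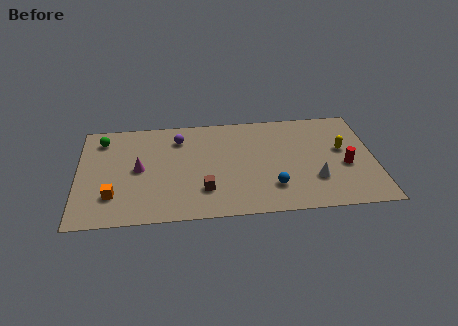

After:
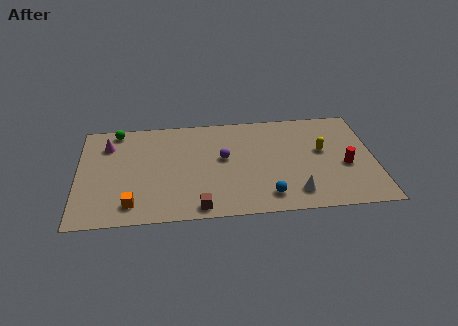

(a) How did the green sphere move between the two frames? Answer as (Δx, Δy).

(0.8, 0.7)

The green sphere was at about (1.3, 7.1) and moved to about (2.1, 7.8).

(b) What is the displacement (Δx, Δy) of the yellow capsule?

(-1.1, 0.0)

The yellow capsule started near (14.4, 5.0) and ended near (13.3, 5.0).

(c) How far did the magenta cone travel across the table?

2.8

From (3.3, 4.4) to (1.6, 6.6), the magenta cone covered √(1.7² + 2.2²) ≈ 2.8 units.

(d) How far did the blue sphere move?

0.8

The blue sphere was near (10.5, 2.2) before and (10.2, 1.5) after, so it travelled √(0.3² + 0.7²) ≈ 0.8 units.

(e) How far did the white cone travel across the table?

1.5

The white cone moved from about (12.8, 2.6) to (11.7, 1.6), a distance of √(1.1² + 1.0²) ≈ 1.5.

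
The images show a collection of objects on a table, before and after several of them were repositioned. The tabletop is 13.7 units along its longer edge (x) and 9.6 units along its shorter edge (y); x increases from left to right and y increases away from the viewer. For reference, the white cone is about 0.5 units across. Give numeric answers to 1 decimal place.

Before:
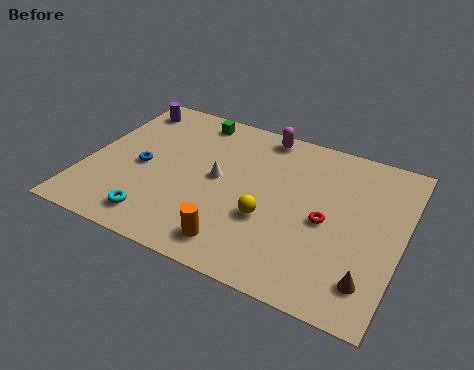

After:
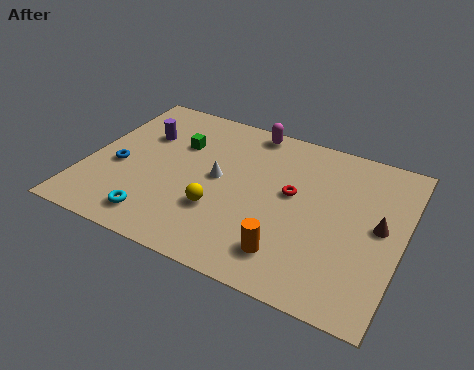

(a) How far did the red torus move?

1.9

The red torus moved from about (10.5, 4.4) to (8.9, 5.4), a distance of √(1.6² + 1.0²) ≈ 1.9.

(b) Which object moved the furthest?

the brown cone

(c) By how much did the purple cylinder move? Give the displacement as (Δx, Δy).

(1.0, -1.6)

From the two frames, the purple cylinder sits at roughly (1.1, 8.1) before and (2.1, 6.5) after.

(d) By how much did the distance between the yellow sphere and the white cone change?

-0.9

They were about 2.8 units apart before and 1.9 after — 0.9 units closer together.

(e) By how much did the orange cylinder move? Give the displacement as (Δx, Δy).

(2.2, 0.4)

From the two frames, the orange cylinder sits at roughly (7.0, 1.5) before and (9.2, 1.9) after.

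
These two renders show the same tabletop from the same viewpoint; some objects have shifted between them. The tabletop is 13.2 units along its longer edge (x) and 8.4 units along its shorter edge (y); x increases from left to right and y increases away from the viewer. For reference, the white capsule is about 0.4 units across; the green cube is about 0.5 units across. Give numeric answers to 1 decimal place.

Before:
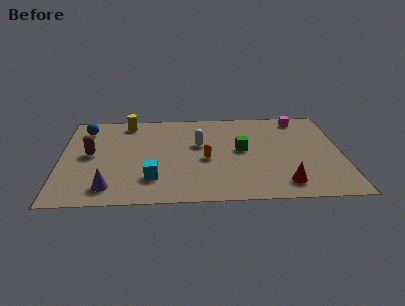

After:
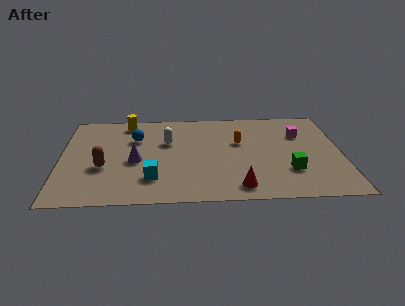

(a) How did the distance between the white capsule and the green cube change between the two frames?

+4.3

The distance was about 2.1 in the first image and 6.4 in the second, so they moved 4.3 units further apart.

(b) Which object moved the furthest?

the green cube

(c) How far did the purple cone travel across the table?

2.6

The purple cone moved from about (2.3, 1.4) to (3.5, 3.7), a distance of √(1.2² + 2.3²) ≈ 2.6.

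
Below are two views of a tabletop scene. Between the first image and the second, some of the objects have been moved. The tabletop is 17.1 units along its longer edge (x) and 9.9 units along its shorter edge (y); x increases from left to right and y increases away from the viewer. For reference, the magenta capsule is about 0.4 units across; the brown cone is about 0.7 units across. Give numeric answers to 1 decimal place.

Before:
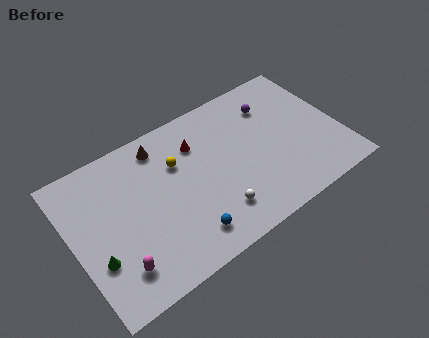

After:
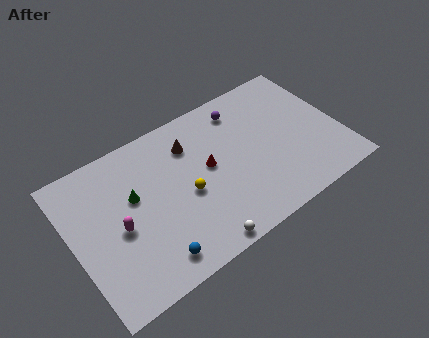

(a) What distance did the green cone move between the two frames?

3.9

The green cone was near (1.2, 3.3) before and (4.0, 6.0) after, so it travelled √(2.8² + 2.7²) ≈ 3.9 units.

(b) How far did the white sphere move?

2.0

The white sphere was near (8.6, 2.2) before and (7.2, 0.8) after, so it travelled √(1.4² + 1.4²) ≈ 2.0 units.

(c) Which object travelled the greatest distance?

the green cone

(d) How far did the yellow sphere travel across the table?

2.3

The yellow sphere moved from about (6.9, 6.7) to (7.1, 4.4), a distance of √(0.2² + 2.3²) ≈ 2.3.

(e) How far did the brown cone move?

2.0

From (6.1, 8.4) to (7.9, 7.5), the brown cone covered √(1.8² + 0.9²) ≈ 2.0 units.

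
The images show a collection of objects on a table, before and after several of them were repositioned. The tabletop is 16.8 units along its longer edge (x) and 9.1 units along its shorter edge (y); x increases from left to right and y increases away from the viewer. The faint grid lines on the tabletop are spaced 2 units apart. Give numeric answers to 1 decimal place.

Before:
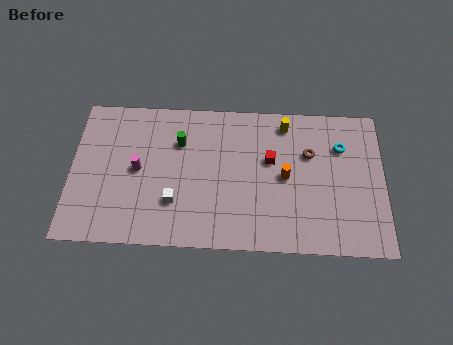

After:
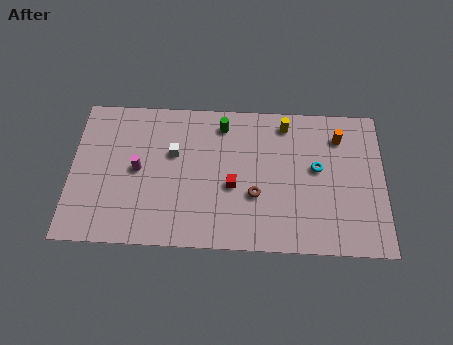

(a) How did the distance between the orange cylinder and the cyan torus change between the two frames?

-1.3

They were about 3.6 units apart before and 2.3 after — 1.3 units closer together.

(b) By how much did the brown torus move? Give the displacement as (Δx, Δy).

(-2.9, -2.7)

From the two frames, the brown torus sits at roughly (12.8, 6.0) before and (9.9, 3.3) after.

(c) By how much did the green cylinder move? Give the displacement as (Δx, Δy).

(2.3, 1.2)

The green cylinder was at about (5.8, 6.4) and moved to about (8.1, 7.6).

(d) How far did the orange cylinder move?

3.9

The orange cylinder was near (11.5, 4.5) before and (14.4, 7.1) after, so it travelled √(2.9² + 2.6²) ≈ 3.9 units.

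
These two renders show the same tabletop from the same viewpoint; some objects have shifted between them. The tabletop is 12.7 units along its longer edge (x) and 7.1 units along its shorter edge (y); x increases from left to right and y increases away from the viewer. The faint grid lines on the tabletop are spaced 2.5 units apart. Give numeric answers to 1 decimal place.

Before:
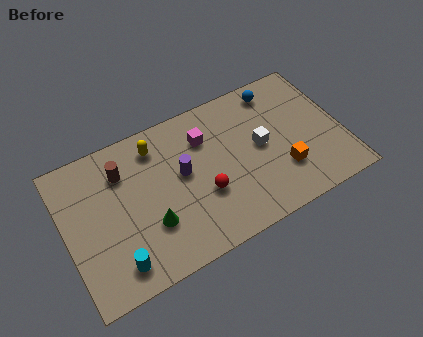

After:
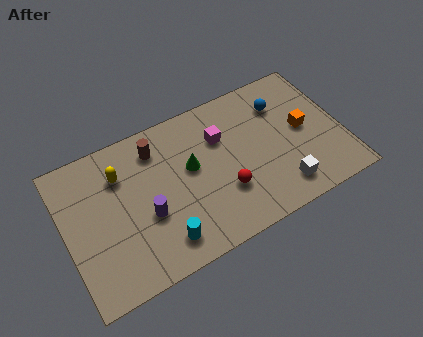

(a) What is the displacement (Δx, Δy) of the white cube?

(0.6, -2.4)

The white cube was at about (9.0, 3.7) and moved to about (9.6, 1.3).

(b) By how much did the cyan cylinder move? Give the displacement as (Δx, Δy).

(2.1, 0.1)

From the two frames, the cyan cylinder sits at roughly (2.0, 1.2) before and (4.1, 1.3) after.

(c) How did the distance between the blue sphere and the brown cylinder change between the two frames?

-1.5

The distance was about 7.3 in the first image and 5.8 in the second, so they moved 1.5 units closer together.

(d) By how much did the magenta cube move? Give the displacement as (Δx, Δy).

(0.7, -0.3)

The magenta cube started near (6.6, 5.2) and ended near (7.3, 4.9).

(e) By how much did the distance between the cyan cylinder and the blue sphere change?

-2.2

The distance was about 9.5 in the first image and 7.3 in the second, so they moved 2.2 units closer together.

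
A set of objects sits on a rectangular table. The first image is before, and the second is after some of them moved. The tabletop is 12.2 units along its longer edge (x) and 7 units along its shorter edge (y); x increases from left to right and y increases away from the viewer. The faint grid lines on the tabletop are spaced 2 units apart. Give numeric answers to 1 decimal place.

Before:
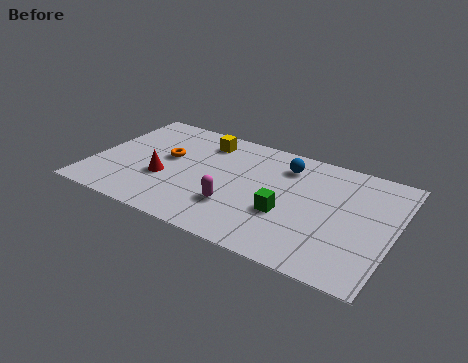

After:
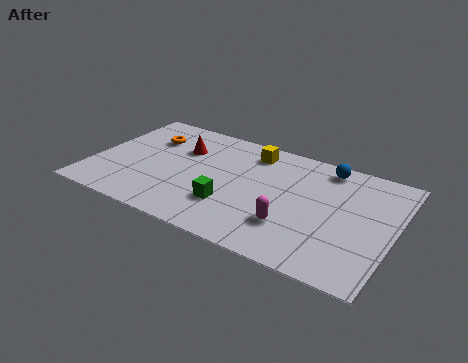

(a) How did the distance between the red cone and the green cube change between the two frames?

-1.4

Before: roughly 5.0 units apart; after: 3.6. That's 1.4 units closer together.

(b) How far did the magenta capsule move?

2.3

The magenta capsule moved from about (6.0, 2.1) to (8.3, 2.0), a distance of √(2.3² + 0.1²) ≈ 2.3.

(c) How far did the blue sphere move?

1.7

From (7.6, 5.5) to (9.2, 6.1), the blue sphere covered √(1.6² + 0.6²) ≈ 1.7 units.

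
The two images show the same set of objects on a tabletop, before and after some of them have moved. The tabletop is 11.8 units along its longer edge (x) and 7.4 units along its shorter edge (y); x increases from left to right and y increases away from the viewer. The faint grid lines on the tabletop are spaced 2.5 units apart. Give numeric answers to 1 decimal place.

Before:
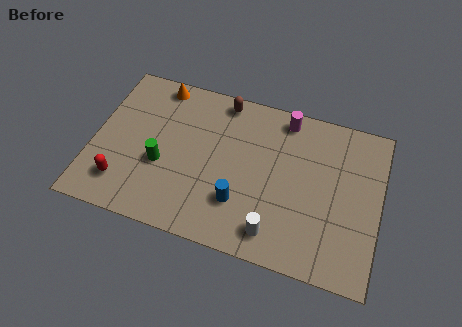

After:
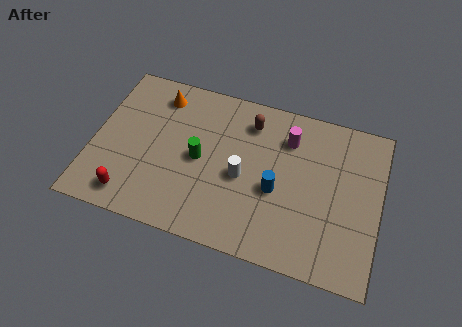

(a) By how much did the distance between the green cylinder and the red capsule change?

+1.6

The distance was about 2.0 in the first image and 3.6 in the second, so they moved 1.6 units further apart.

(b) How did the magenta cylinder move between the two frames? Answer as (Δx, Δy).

(0.2, -0.9)

From the two frames, the magenta cylinder sits at roughly (7.7, 6.5) before and (7.9, 5.6) after.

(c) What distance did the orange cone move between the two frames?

0.5

The orange cone moved from about (2.4, 6.6) to (2.5, 6.1), a distance of √(0.1² + 0.5²) ≈ 0.5.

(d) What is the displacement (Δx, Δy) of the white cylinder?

(-1.5, 2.1)

The white cylinder was at about (7.7, 1.2) and moved to about (6.2, 3.3).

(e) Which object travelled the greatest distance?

the white cylinder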